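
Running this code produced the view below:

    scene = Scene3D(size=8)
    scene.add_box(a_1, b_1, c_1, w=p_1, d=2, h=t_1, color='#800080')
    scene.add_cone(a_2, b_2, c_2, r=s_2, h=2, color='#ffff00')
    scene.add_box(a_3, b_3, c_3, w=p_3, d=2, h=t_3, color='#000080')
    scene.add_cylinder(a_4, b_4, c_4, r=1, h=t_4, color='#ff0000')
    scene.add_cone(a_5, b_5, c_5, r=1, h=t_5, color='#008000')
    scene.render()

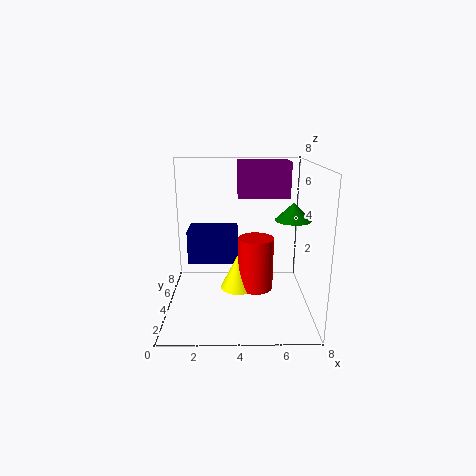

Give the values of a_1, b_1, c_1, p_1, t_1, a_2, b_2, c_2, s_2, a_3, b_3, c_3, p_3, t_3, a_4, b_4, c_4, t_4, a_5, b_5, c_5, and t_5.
a_1 = 4, b_1 = 5, c_1 = 6, p_1 = 3, t_1 = 2, a_2 = 4, b_2 = 4, c_2 = 1, s_2 = 1, a_3 = 1, b_3 = 5, c_3 = 2, p_3 = 3, t_3 = 2, a_4 = 5, b_4 = 4, c_4 = 1, t_4 = 3, a_5 = 7, b_5 = 4, c_5 = 5, t_5 = 1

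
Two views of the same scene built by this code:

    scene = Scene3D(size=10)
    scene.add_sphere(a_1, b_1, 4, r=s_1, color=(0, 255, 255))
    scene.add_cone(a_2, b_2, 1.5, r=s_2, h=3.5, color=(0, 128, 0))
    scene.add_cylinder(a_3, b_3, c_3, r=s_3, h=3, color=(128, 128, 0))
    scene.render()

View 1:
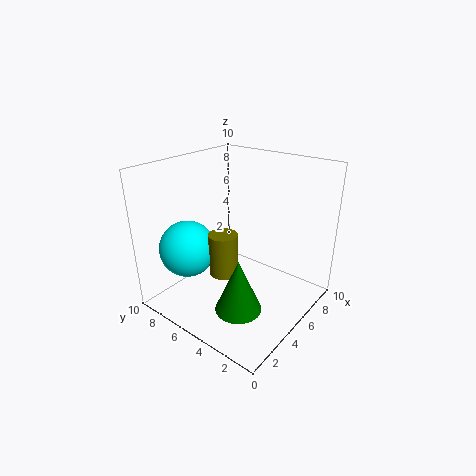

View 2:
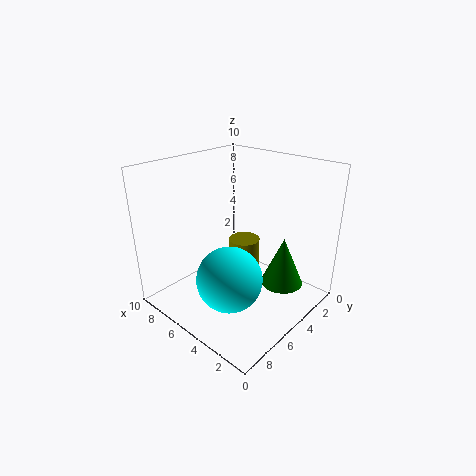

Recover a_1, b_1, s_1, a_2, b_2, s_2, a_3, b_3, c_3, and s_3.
a_1 = 3, b_1 = 8, s_1 = 2, a_2 = 2.5, b_2 = 3, s_2 = 1.5, a_3 = 4, b_3 = 5.5, c_3 = 2.5, s_3 = 1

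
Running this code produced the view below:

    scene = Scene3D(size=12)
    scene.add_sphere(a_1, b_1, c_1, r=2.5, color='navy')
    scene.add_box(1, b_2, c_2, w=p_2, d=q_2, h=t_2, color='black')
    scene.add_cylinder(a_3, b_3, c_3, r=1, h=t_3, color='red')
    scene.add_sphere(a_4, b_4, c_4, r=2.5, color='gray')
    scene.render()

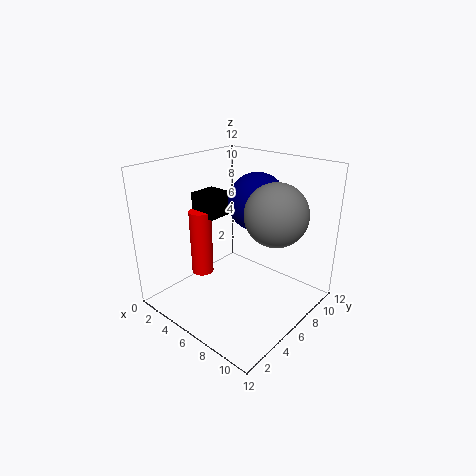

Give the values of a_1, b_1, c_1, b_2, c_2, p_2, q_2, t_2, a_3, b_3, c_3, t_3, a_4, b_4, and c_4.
a_1 = 6
b_1 = 8.5
c_1 = 8.5
b_2 = 5.5
c_2 = 7
p_2 = 2.5
q_2 = 2.5
t_2 = 2
a_3 = 2
b_3 = 5.5
c_3 = 1.5
t_3 = 6
a_4 = 9
b_4 = 7
c_4 = 8.5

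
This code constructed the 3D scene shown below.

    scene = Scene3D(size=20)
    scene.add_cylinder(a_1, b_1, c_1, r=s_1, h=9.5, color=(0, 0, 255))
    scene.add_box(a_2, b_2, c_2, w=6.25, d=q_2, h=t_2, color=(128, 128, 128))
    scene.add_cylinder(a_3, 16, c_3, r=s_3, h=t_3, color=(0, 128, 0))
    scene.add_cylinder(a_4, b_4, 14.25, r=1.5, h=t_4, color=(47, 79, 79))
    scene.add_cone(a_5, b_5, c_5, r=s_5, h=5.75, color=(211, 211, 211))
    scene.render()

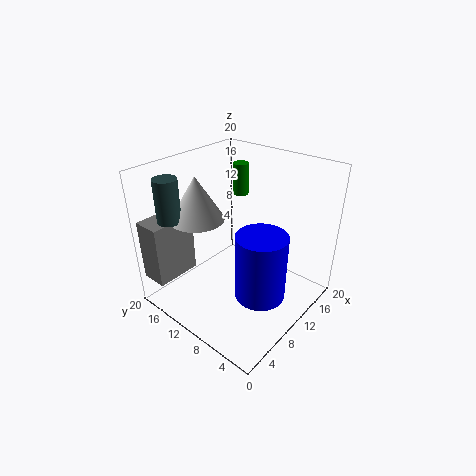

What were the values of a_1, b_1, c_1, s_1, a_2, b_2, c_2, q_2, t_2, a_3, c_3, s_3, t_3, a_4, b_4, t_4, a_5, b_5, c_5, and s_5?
a_1 = 9.75
b_1 = 5.75
c_1 = 2.5
s_1 = 3.5
a_2 = 0.25
b_2 = 15.25
c_2 = 4.75
q_2 = 3.75
t_2 = 8.5
a_3 = 17.75
c_3 = 12.5
s_3 = 1.25
t_3 = 5
a_4 = 2.25
b_4 = 14.5
t_4 = 5.5
a_5 = 5.5
b_5 = 13
c_5 = 13.75
s_5 = 3.5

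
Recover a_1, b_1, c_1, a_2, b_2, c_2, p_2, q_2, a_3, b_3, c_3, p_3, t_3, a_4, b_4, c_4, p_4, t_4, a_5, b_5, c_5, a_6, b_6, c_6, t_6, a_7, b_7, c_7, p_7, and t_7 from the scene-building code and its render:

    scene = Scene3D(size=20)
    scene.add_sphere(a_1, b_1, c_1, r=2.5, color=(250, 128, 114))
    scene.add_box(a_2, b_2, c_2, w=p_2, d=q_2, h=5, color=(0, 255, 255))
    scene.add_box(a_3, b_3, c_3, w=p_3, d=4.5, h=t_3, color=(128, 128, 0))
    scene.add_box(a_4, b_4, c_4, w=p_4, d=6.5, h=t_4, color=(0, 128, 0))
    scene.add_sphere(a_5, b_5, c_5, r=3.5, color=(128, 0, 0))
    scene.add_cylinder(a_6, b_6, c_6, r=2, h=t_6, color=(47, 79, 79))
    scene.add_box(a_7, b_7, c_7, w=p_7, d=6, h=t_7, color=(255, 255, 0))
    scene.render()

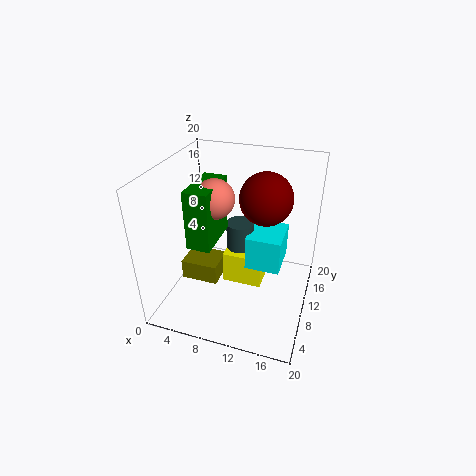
a_1 = 8; b_1 = 7; c_1 = 17; a_2 = 11; b_2 = 10; c_2 = 5; p_2 = 5; q_2 = 6; a_3 = 1.5; b_3 = 8.5; c_3 = 2; p_3 = 5.5; t_3 = 3; a_4 = 5.5; b_4 = 3.5; c_4 = 11.5; p_4 = 3; t_4 = 7.5; a_5 = 13.5; b_5 = 11; c_5 = 16; a_6 = 9.5; b_6 = 12.5; c_6 = 7; t_6 = 4; a_7 = 7; b_7 = 11.5; c_7 = 0.5; p_7 = 6; t_7 = 5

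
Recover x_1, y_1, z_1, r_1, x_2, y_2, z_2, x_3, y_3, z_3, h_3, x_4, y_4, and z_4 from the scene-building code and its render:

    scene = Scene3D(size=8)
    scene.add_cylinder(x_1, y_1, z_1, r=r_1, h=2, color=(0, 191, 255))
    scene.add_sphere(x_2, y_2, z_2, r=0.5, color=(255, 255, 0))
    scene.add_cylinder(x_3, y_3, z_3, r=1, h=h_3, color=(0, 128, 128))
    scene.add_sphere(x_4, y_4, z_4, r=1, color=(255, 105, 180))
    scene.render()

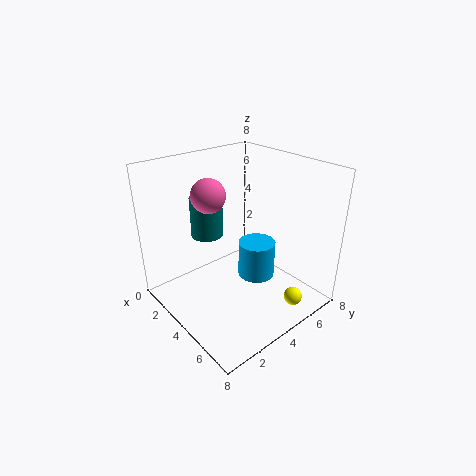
x_1 = 5
y_1 = 4.5
z_1 = 2
r_1 = 1
x_2 = 7
y_2 = 5.5
z_2 = 1
x_3 = 1
y_3 = 4
z_3 = 3
h_3 = 2.5
x_4 = 2
y_4 = 3.5
z_4 = 6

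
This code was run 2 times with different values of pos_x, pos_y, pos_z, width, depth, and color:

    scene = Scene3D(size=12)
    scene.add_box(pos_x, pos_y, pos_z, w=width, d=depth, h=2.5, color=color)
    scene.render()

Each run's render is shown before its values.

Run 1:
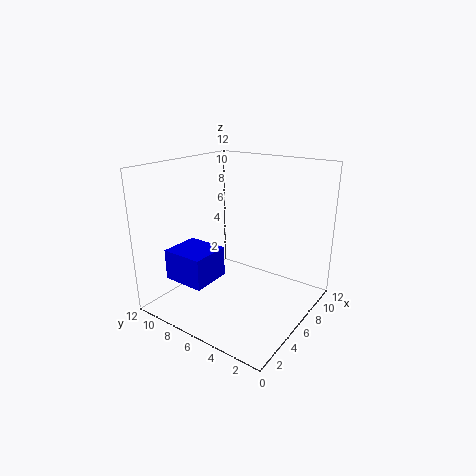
pos_x = 1.5
pos_y = 6.5
pos_z = 3
width = 3.25
depth = 3.5
color = 'blue'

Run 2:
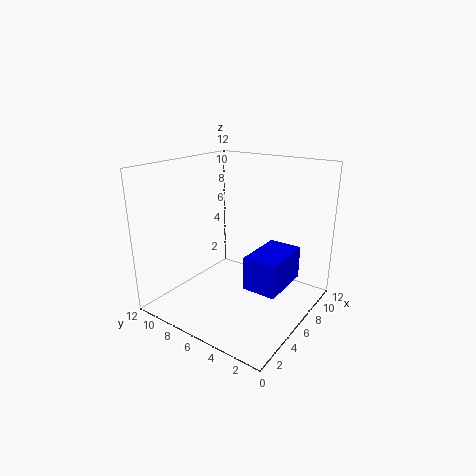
pos_x = 2.75
pos_y = 0.75
pos_z = 3.75
width = 4
depth = 2.5
color = 'blue'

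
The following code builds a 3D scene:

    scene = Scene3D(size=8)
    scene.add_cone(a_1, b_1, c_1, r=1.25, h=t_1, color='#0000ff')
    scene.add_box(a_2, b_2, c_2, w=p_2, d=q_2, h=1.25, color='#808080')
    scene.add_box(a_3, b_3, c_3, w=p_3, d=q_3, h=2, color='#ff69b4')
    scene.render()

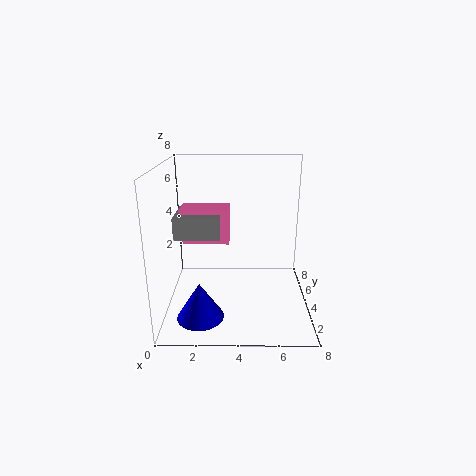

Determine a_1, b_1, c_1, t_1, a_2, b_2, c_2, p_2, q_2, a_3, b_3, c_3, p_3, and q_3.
a_1 = 2, b_1 = 2, c_1 = 0.25, t_1 = 2, a_2 = 0.5, b_2 = 3.5, c_2 = 4, p_2 = 2.5, q_2 = 2.5, a_3 = 0.75, b_3 = 4.25, c_3 = 3.5, p_3 = 2.75, q_3 = 1.5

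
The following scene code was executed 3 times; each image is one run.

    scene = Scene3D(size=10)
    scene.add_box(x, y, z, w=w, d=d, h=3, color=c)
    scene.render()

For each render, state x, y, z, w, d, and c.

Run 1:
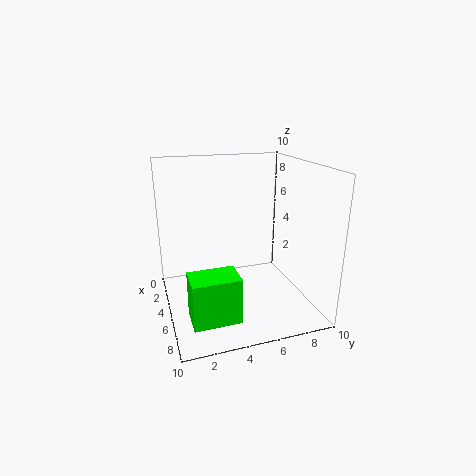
x = 7, y = 1, z = 1, w = 2, d = 3, c = 'lime'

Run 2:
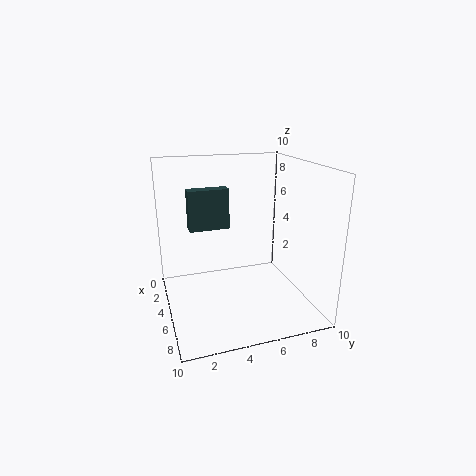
x = 2, y = 2, z = 5, w = 1, d = 3, c = 'darkslategray'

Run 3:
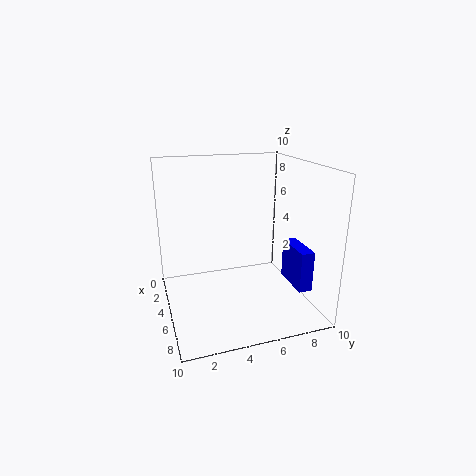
x = 4, y = 9, z = 1, w = 3, d = 1, c = 'blue'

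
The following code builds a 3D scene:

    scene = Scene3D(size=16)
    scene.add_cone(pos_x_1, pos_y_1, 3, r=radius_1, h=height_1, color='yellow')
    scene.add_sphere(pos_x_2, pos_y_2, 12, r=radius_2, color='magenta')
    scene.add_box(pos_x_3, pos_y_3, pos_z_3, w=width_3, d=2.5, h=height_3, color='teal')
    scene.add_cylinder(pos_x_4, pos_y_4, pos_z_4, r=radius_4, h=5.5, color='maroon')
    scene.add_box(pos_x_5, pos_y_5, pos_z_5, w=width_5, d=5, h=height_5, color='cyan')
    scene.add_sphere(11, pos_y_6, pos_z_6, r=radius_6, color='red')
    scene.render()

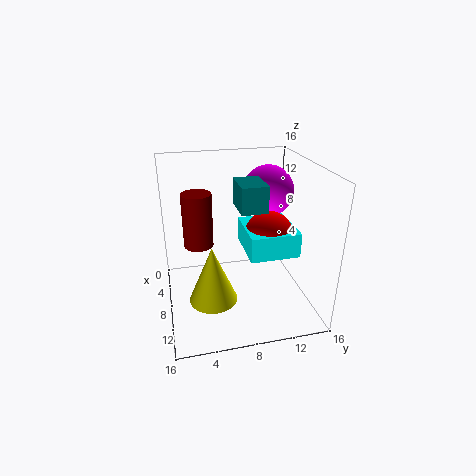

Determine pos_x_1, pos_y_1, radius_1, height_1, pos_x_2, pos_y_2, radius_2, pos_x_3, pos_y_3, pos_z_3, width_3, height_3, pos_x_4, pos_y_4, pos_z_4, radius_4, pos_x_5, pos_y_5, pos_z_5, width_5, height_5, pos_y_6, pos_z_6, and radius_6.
pos_x_1 = 11.5, pos_y_1 = 4.5, radius_1 = 2.5, height_1 = 6, pos_x_2 = 4.5, pos_y_2 = 12.5, radius_2 = 3, pos_x_3 = 10, pos_y_3 = 7, pos_z_3 = 13, width_3 = 3.5, height_3 = 2.5, pos_x_4 = 9.5, pos_y_4 = 3.5, pos_z_4 = 8.5, radius_4 = 1.5, pos_x_5 = 8, pos_y_5 = 8, pos_z_5 = 8, width_5 = 5.5, height_5 = 2.5, pos_y_6 = 10.5, pos_z_6 = 9.5, radius_6 = 2.5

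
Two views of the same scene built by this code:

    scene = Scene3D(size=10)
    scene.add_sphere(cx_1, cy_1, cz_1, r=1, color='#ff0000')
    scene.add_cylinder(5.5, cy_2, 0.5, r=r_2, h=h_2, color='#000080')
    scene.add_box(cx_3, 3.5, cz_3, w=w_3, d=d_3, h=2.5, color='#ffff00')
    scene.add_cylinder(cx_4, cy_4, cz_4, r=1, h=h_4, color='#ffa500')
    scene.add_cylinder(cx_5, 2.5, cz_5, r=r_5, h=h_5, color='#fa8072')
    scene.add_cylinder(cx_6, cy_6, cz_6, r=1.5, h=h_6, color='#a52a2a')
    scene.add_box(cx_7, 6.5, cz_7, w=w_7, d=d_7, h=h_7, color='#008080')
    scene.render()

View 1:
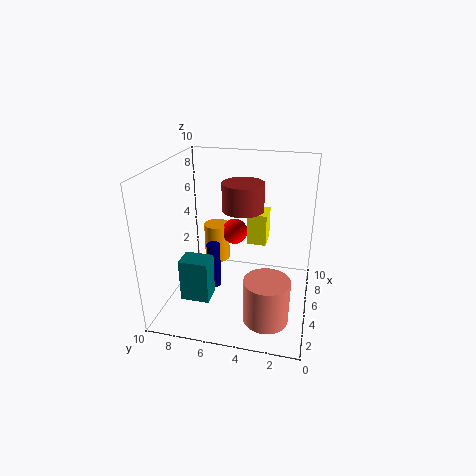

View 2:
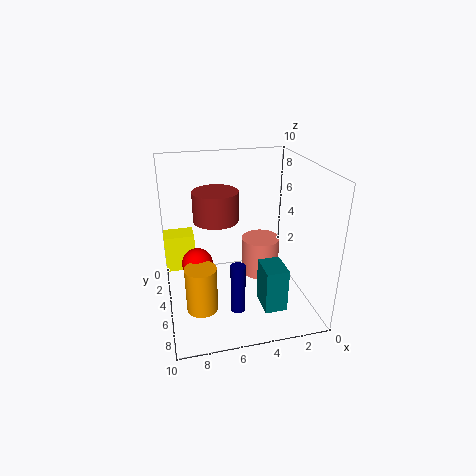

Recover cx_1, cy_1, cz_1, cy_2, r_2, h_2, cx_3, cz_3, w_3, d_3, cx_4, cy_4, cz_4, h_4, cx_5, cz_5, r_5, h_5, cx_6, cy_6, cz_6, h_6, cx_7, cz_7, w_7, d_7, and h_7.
cx_1 = 8, cy_1 = 6, cz_1 = 4, cy_2 = 7, r_2 = 0.5, h_2 = 3.5, cx_3 = 8, cz_3 = 3, w_3 = 2, d_3 = 1.5, cx_4 = 8, cy_4 = 7.5, cz_4 = 1.5, h_4 = 3, cx_5 = 2.5, cz_5 = 0.5, r_5 = 1.5, h_5 = 3, cx_6 = 6.5, cy_6 = 5, cz_6 = 6.5, h_6 = 2, cx_7 = 2.5, cz_7 = 1, w_7 = 1.5, d_7 = 2, h_7 = 3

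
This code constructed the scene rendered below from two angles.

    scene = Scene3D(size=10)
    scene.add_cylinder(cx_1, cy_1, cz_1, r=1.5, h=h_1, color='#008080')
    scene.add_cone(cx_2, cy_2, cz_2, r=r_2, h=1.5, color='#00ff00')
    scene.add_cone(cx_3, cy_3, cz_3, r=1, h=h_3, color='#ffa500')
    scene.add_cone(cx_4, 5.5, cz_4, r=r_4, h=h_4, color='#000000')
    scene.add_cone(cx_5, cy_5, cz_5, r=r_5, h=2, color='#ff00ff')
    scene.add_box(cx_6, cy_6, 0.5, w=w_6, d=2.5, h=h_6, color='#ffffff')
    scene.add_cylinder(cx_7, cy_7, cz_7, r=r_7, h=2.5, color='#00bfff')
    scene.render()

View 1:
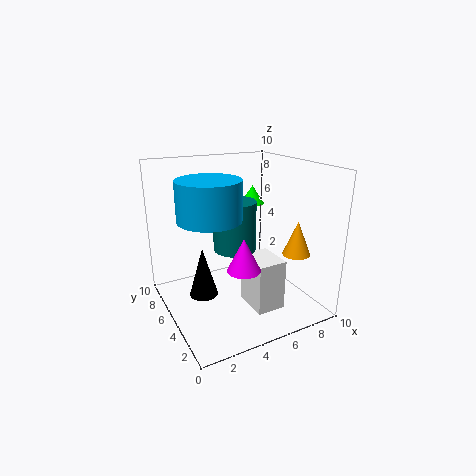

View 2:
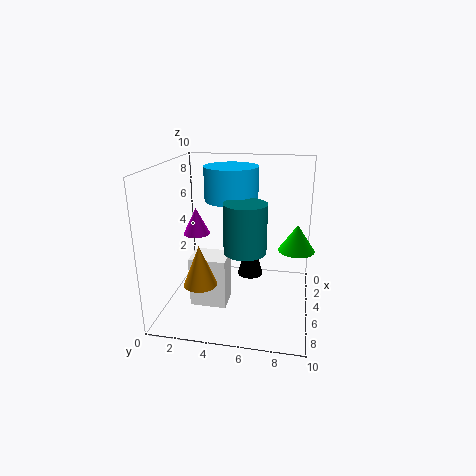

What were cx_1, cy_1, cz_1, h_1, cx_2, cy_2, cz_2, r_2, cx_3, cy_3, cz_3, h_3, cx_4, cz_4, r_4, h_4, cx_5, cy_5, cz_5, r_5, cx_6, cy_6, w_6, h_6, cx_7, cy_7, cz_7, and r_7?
cx_1 = 5, cy_1 = 5.5, cz_1 = 4, h_1 = 3.5, cx_2 = 8.5, cy_2 = 9, cz_2 = 6, r_2 = 1, cx_3 = 9, cy_3 = 3.5, cz_3 = 3.5, h_3 = 2.5, cx_4 = 2.5, cz_4 = 1, r_4 = 1, h_4 = 3.5, cx_5 = 3.5, cy_5 = 1.5, cz_5 = 4.5, r_5 = 1, cx_6 = 5, cy_6 = 2, w_6 = 2, h_6 = 3.5, cx_7 = 2.5, cy_7 = 4, cz_7 = 7, r_7 = 2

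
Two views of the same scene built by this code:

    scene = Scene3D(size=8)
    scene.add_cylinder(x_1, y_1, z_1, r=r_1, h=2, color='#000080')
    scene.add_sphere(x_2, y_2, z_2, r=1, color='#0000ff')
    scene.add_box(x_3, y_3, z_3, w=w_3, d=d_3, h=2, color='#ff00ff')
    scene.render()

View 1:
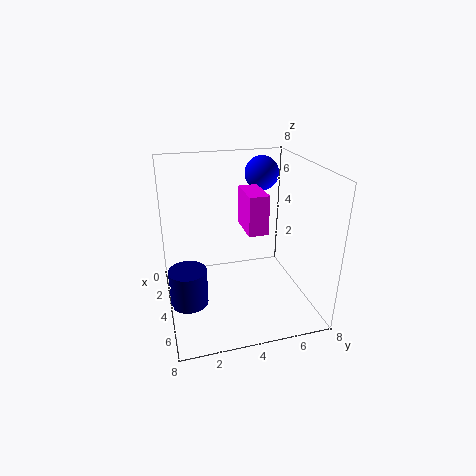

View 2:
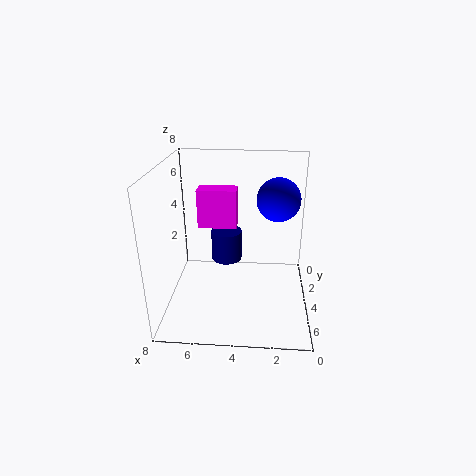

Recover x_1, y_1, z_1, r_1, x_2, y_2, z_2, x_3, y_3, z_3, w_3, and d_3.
x_1 = 5; y_1 = 1; z_1 = 1; r_1 = 1; x_2 = 2; y_2 = 6; z_2 = 7; x_3 = 4; y_3 = 4; z_3 = 5; w_3 = 2; d_3 = 1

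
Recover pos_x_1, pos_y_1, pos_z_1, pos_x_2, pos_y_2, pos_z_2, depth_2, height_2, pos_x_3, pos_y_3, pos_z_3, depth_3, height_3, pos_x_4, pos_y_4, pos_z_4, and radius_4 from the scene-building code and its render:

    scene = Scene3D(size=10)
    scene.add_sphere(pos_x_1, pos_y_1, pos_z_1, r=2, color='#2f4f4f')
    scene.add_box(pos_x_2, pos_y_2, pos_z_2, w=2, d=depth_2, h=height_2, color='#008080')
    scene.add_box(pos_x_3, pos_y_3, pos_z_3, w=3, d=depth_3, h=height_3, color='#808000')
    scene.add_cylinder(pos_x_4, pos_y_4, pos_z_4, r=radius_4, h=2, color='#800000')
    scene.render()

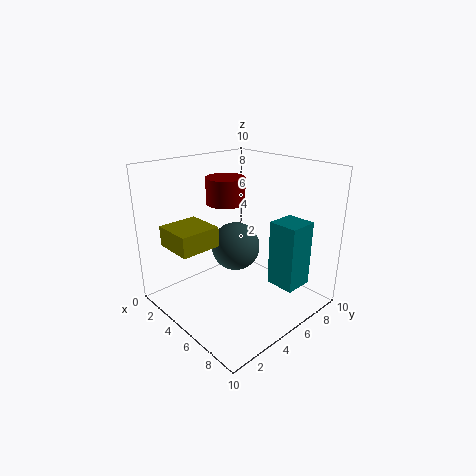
pos_x_1 = 2, pos_y_1 = 7.5, pos_z_1 = 2.5, pos_x_2 = 7, pos_y_2 = 6, pos_z_2 = 2, depth_2 = 2, height_2 = 4.5, pos_x_3 = 0.5, pos_y_3 = 1.5, pos_z_3 = 4, depth_3 = 3, height_3 = 1.5, pos_x_4 = 2, pos_y_4 = 6.5, pos_z_4 = 6.5, radius_4 = 1.5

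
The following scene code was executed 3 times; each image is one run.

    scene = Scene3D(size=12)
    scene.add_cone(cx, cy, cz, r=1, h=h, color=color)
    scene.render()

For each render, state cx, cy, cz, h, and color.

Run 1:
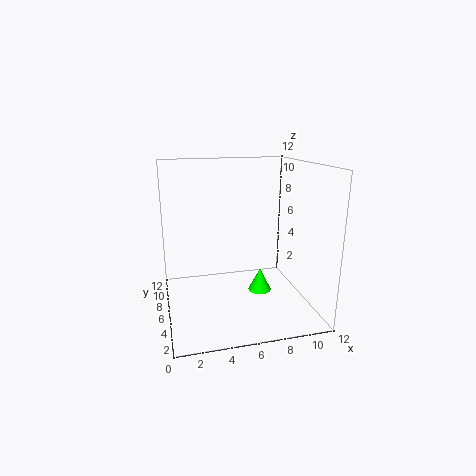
cx = 8; cy = 6; cz = 1; h = 2; color = 'lime'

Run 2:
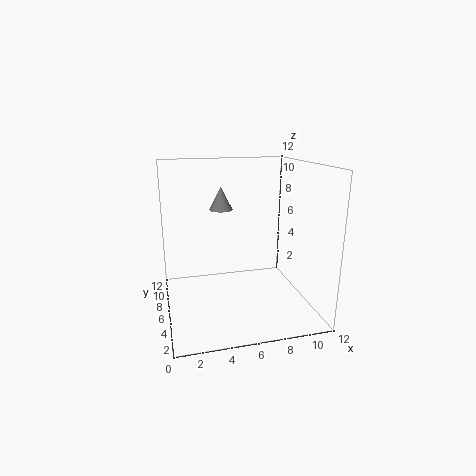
cx = 5; cy = 8; cz = 8; h = 2; color = 'gray'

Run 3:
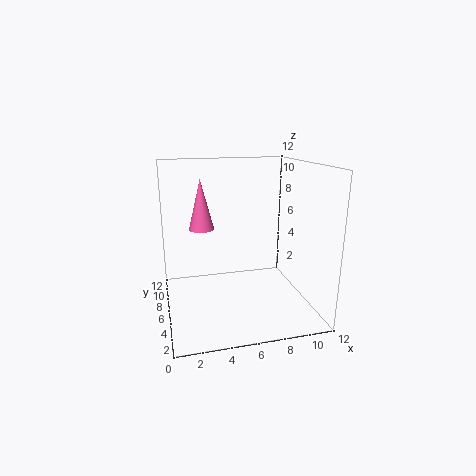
cx = 3; cy = 6; cz = 7; h = 4; color = 'hotpink'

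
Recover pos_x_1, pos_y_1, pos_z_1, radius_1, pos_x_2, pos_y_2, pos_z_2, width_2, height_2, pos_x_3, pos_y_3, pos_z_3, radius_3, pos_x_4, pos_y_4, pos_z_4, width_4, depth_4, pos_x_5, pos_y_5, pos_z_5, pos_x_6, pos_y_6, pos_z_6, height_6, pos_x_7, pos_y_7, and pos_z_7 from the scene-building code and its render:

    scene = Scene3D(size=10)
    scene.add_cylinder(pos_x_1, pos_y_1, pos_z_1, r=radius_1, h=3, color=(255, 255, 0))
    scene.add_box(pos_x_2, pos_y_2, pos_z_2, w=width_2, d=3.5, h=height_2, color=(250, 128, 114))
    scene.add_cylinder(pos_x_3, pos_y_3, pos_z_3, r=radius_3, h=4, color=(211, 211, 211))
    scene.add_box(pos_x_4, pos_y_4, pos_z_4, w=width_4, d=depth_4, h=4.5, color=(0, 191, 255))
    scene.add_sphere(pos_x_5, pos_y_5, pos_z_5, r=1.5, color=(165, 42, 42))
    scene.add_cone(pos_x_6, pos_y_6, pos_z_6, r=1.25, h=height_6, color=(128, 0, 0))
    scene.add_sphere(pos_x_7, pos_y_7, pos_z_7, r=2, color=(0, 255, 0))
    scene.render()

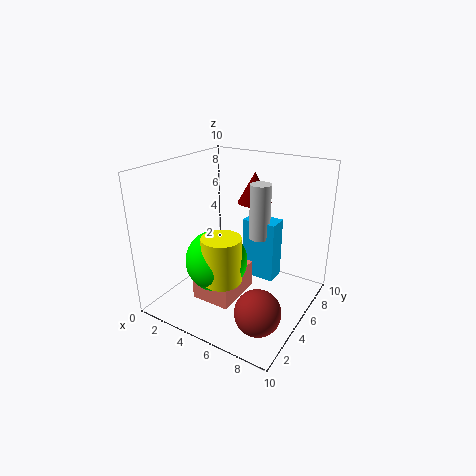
pos_x_1 = 5.5; pos_y_1 = 2.25; pos_z_1 = 3.25; radius_1 = 1.25; pos_x_2 = 3; pos_y_2 = 2.25; pos_z_2 = 1; width_2 = 2.75; height_2 = 2; pos_x_3 = 5.75; pos_y_3 = 6.75; pos_z_3 = 4.5; radius_3 = 0.75; pos_x_4 = 4.5; pos_y_4 = 6.5; pos_z_4 = 1.25; width_4 = 2.5; depth_4 = 1.5; pos_x_5 = 8; pos_y_5 = 2.5; pos_z_5 = 1.5; pos_x_6 = 4.75; pos_y_6 = 7.75; pos_z_6 = 6.75; height_6 = 2.25; pos_x_7 = 4.75; pos_y_7 = 2.75; pos_z_7 = 4.25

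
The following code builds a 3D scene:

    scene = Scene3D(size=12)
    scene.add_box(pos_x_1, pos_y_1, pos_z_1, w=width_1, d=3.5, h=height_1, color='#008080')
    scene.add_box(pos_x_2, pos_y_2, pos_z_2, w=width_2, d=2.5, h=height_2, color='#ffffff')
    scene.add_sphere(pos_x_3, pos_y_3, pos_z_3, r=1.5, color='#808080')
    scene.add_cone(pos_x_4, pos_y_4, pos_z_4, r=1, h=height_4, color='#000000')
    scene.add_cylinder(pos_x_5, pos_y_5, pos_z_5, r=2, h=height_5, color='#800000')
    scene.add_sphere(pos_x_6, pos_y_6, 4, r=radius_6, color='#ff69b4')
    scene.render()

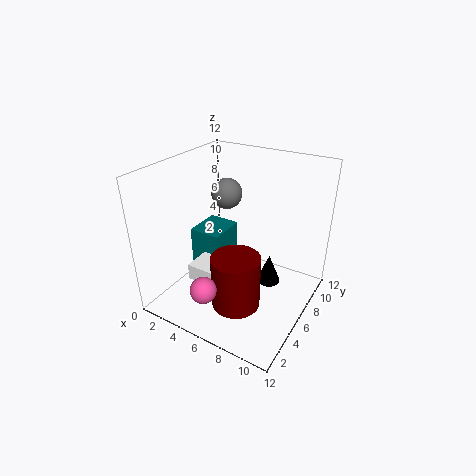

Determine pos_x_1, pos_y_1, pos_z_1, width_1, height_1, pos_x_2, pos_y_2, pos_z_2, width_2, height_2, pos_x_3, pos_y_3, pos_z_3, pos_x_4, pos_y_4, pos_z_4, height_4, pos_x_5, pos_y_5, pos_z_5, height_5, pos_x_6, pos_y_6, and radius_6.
pos_x_1 = 0.5, pos_y_1 = 6.5, pos_z_1 = 0.5, width_1 = 3, height_1 = 4.5, pos_x_2 = 2, pos_y_2 = 4, pos_z_2 = 1.5, width_2 = 3.5, height_2 = 1.5, pos_x_3 = 2, pos_y_3 = 10.5, pos_z_3 = 7.5, pos_x_4 = 8.5, pos_y_4 = 7, pos_z_4 = 2, height_4 = 2.5, pos_x_5 = 7, pos_y_5 = 4, pos_z_5 = 1, height_5 = 4.5, pos_x_6 = 6, pos_y_6 = 1, radius_6 = 1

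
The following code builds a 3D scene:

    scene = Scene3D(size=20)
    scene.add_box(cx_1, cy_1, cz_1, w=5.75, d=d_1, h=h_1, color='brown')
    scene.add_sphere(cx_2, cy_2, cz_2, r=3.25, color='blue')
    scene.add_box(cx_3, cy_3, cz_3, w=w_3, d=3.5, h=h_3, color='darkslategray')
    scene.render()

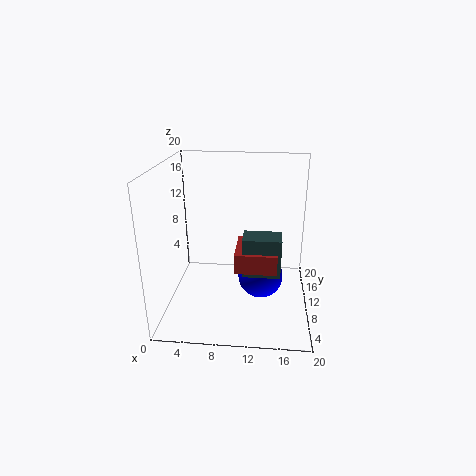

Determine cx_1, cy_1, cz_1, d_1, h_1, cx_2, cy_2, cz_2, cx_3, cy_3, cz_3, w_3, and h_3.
cx_1 = 9.75; cy_1 = 7; cz_1 = 6; d_1 = 6.5; h_1 = 2.75; cx_2 = 13.25; cy_2 = 10.75; cz_2 = 3.75; cx_3 = 10.75; cy_3 = 7.5; cz_3 = 5.25; w_3 = 5.25; h_3 = 5.5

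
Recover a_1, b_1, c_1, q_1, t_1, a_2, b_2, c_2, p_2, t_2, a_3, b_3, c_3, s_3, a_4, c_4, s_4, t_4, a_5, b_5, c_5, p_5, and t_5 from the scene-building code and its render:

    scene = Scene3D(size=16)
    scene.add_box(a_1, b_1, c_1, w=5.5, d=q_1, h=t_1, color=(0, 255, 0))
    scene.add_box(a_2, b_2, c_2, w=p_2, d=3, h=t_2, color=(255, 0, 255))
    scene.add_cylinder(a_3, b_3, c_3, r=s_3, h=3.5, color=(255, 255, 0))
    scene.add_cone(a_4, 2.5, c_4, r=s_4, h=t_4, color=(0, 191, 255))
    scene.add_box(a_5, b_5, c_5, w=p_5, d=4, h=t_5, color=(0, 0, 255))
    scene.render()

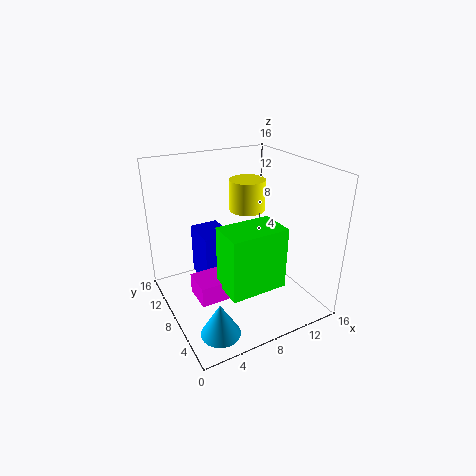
a_1 = 3.5; b_1 = 0.5; c_1 = 6; q_1 = 3.5; t_1 = 6; a_2 = 1.5; b_2 = 3; c_2 = 4.5; p_2 = 5; t_2 = 2; a_3 = 10; b_3 = 9.5; c_3 = 10.5; s_3 = 2; a_4 = 3; c_4 = 1; s_4 = 2; t_4 = 3.5; a_5 = 3.5; b_5 = 6.5; c_5 = 4; p_5 = 3; t_5 = 5.5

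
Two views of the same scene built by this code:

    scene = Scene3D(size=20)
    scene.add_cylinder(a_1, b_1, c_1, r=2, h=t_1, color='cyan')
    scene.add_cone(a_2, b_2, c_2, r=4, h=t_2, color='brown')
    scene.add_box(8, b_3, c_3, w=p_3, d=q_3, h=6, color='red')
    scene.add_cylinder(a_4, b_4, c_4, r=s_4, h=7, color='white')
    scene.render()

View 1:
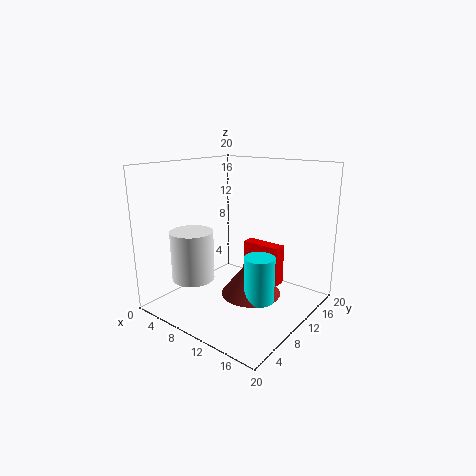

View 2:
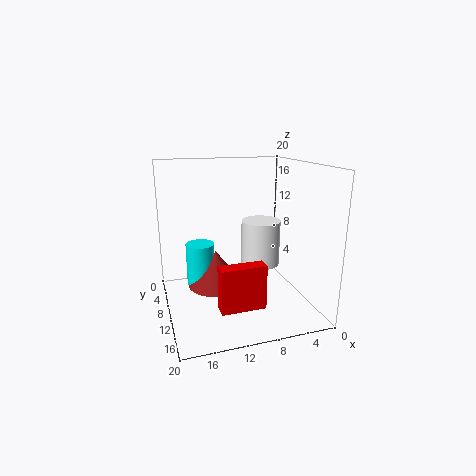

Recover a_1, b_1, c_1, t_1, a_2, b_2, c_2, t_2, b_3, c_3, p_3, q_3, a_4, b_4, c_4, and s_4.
a_1 = 15, b_1 = 8, c_1 = 3, t_1 = 6, a_2 = 13, b_2 = 9, c_2 = 3, t_2 = 5, b_3 = 14, c_3 = 2, p_3 = 6, q_3 = 2, a_4 = 5, b_4 = 6, c_4 = 4, s_4 = 3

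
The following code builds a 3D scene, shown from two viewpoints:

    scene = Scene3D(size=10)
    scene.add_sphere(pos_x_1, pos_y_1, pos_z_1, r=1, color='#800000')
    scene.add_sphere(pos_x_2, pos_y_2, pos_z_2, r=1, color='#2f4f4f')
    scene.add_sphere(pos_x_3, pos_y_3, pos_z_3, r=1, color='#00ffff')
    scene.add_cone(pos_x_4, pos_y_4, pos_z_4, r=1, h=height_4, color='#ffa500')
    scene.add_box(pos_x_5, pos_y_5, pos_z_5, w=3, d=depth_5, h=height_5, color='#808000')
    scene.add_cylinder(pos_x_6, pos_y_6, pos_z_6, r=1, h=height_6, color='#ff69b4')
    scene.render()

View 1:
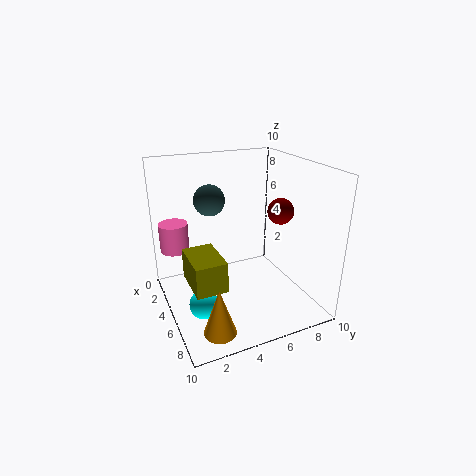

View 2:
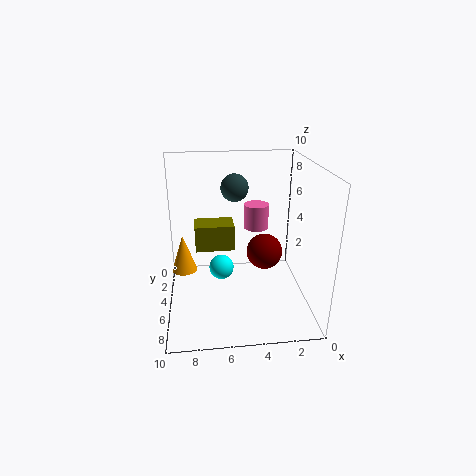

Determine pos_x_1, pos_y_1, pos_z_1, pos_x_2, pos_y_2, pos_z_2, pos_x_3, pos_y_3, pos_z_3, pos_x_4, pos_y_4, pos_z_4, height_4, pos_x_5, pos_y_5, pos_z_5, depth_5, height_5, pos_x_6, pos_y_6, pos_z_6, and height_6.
pos_x_1 = 4; pos_y_1 = 9; pos_z_1 = 6; pos_x_2 = 5; pos_y_2 = 3; pos_z_2 = 8; pos_x_3 = 6; pos_y_3 = 2; pos_z_3 = 1; pos_x_4 = 9; pos_y_4 = 2; pos_z_4 = 1; height_4 = 3; pos_x_5 = 5; pos_y_5 = 1; pos_z_5 = 3; depth_5 = 2; height_5 = 2; pos_x_6 = 3; pos_y_6 = 1; pos_z_6 = 4; height_6 = 2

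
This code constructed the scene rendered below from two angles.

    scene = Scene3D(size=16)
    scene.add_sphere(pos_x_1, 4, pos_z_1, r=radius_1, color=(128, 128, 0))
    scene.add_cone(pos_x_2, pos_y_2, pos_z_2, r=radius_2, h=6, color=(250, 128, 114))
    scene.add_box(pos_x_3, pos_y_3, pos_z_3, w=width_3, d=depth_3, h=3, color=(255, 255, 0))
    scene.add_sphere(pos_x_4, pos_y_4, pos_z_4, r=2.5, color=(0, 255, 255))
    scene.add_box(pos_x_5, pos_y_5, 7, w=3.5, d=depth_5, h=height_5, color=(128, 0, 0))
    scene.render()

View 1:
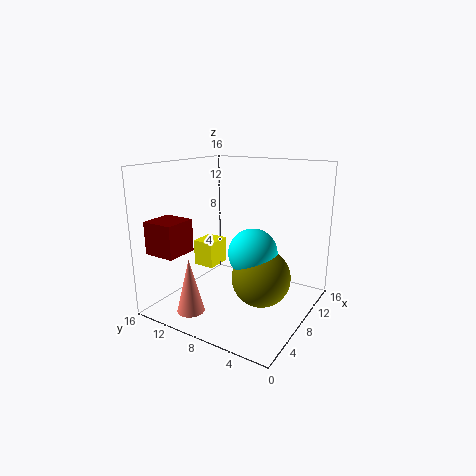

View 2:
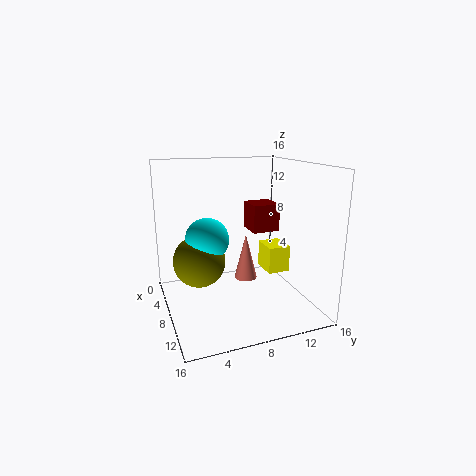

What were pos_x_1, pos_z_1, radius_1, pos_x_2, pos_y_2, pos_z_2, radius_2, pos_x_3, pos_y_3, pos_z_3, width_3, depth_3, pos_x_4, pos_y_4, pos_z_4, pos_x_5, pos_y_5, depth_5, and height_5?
pos_x_1 = 6, pos_z_1 = 5, radius_1 = 3, pos_x_2 = 3, pos_y_2 = 11, pos_z_2 = 0.5, radius_2 = 1.5, pos_x_3 = 7, pos_y_3 = 11, pos_z_3 = 4, width_3 = 3, depth_3 = 2.5, pos_x_4 = 6, pos_y_4 = 5, pos_z_4 = 7.5, pos_x_5 = 1, pos_y_5 = 11.5, depth_5 = 3.5, height_5 = 3.5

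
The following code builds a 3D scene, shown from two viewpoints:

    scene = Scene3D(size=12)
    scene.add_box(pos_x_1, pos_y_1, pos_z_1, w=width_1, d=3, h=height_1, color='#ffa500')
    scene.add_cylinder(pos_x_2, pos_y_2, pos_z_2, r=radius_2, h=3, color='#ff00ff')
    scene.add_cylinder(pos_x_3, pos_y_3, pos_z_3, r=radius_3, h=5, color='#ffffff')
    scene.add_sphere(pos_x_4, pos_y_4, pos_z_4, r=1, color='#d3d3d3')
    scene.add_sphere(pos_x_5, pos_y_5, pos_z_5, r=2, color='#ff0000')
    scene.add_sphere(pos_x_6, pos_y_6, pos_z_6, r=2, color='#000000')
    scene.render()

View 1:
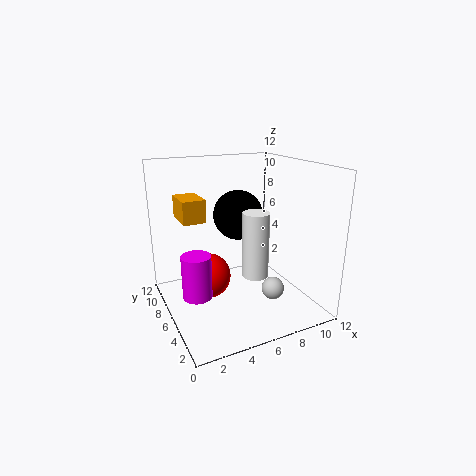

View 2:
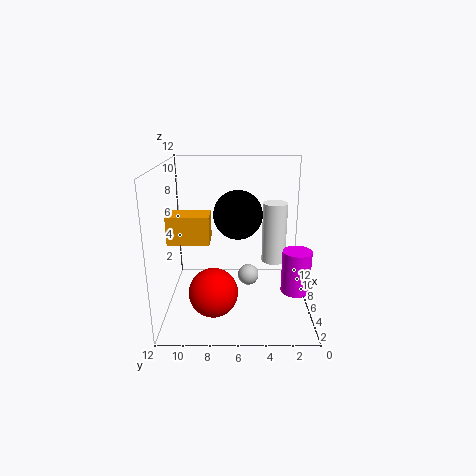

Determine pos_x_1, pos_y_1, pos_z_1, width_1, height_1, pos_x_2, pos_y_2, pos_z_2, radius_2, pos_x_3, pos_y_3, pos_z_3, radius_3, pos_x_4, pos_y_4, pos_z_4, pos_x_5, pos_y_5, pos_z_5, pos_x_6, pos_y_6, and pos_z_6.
pos_x_1 = 2, pos_y_1 = 8, pos_z_1 = 7, width_1 = 2, height_1 = 2, pos_x_2 = 1, pos_y_2 = 2, pos_z_2 = 4, radius_2 = 1, pos_x_3 = 6, pos_y_3 = 3, pos_z_3 = 4, radius_3 = 1, pos_x_4 = 9, pos_y_4 = 5, pos_z_4 = 1, pos_x_5 = 4, pos_y_5 = 8, pos_z_5 = 2, pos_x_6 = 6, pos_y_6 = 6, pos_z_6 = 8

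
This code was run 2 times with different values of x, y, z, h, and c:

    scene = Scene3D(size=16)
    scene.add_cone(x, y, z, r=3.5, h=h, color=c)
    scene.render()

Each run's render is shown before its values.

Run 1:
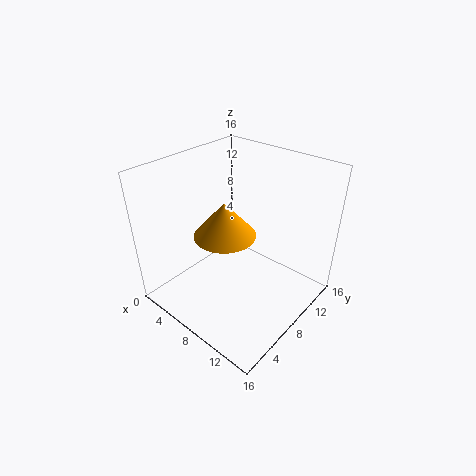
x = 6.5
y = 7.5
z = 8
h = 4
c = 'orange'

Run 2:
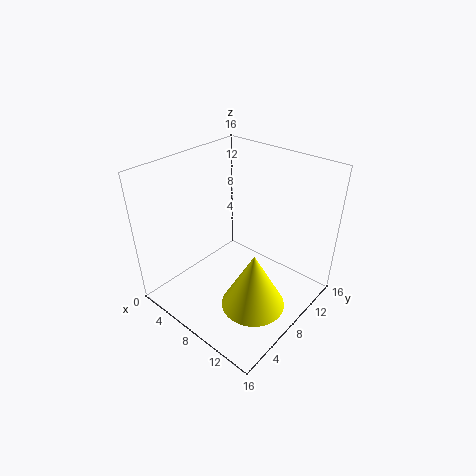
x = 11.5
y = 6.5
z = 1.5
h = 6.5
c = 'yellow'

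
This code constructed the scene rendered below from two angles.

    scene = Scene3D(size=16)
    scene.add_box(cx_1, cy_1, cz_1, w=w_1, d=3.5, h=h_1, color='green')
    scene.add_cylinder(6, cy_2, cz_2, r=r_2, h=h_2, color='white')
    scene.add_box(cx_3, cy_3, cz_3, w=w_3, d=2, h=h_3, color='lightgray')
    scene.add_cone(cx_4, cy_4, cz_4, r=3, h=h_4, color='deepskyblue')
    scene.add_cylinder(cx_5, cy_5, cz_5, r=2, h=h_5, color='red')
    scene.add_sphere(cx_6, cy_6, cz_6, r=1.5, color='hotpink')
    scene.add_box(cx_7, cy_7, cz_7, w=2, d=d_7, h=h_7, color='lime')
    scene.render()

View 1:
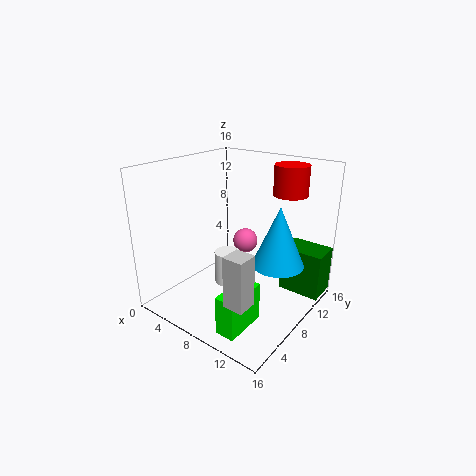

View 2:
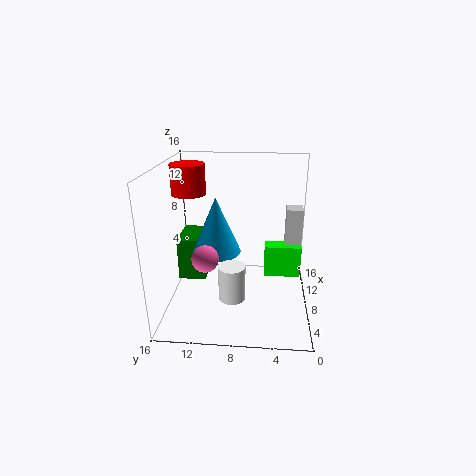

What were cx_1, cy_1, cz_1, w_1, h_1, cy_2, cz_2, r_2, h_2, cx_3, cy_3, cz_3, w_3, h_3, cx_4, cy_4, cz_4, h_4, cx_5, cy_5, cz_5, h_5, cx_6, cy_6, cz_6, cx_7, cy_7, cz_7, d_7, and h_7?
cx_1 = 11; cy_1 = 12.5; cz_1 = 0.5; w_1 = 5; h_1 = 5.5; cy_2 = 8.5; cz_2 = 1.5; r_2 = 1.5; h_2 = 4; cx_3 = 12; cy_3 = 0.5; cz_3 = 5; w_3 = 2; h_3 = 5; cx_4 = 11.5; cy_4 = 11; cz_4 = 4.5; h_4 = 7; cx_5 = 11; cy_5 = 14; cz_5 = 12; h_5 = 3.5; cx_6 = 6.5; cy_6 = 11.5; cz_6 = 6; cx_7 = 11; cy_7 = 0.5; cz_7 = 1.5; d_7 = 4.5; h_7 = 4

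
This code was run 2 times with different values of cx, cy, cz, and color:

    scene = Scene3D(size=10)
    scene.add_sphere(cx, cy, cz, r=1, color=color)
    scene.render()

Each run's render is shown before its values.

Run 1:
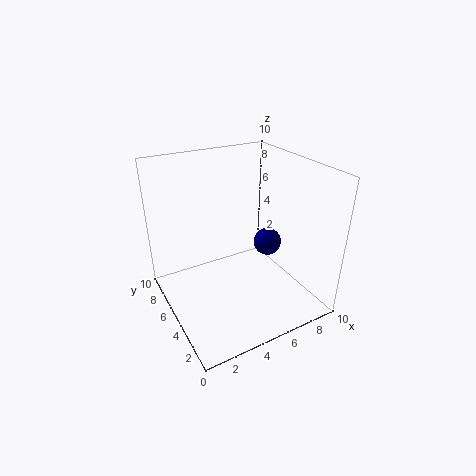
cx = 7.5
cy = 5
cz = 4
color = 'navy'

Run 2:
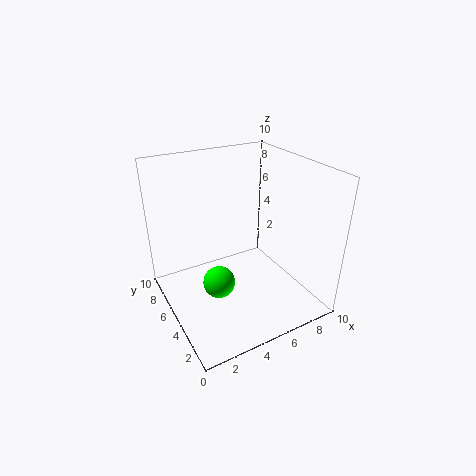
cx = 2.5
cy = 3
cz = 3.5
color = 'lime'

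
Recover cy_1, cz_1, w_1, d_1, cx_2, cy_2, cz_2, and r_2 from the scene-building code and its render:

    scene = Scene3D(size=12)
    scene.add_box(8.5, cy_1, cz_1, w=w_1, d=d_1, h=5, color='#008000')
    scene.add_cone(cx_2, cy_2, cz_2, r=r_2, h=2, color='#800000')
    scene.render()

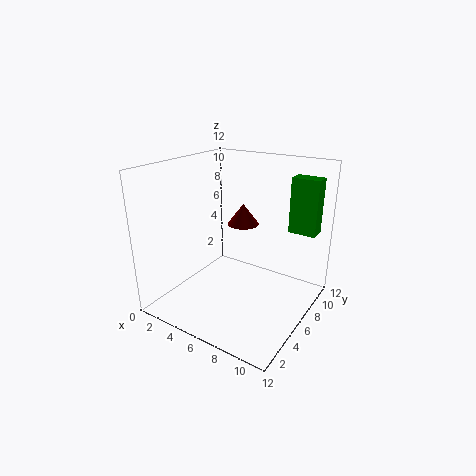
cy_1 = 10.5
cz_1 = 5.5
w_1 = 2.5
d_1 = 1.5
cx_2 = 4
cy_2 = 10
cz_2 = 5.5
r_2 = 1.5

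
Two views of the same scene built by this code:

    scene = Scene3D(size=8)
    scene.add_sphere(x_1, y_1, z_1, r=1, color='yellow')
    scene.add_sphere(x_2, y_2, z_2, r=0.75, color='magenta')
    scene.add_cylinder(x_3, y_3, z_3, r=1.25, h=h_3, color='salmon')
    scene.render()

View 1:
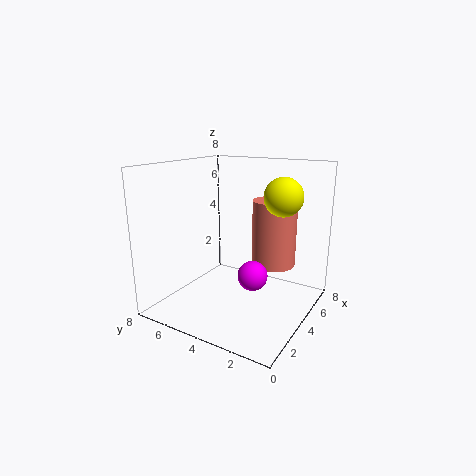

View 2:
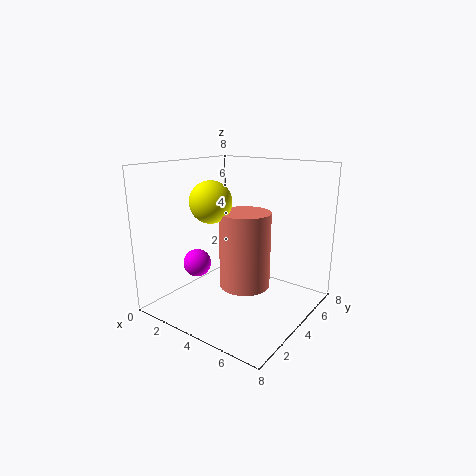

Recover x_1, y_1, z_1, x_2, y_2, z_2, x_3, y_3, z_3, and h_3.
x_1 = 4.25
y_1 = 1.5
z_1 = 6.5
x_2 = 2.5
y_2 = 2.25
z_2 = 2.75
x_3 = 5.5
y_3 = 2.5
z_3 = 2.25
h_3 = 3.75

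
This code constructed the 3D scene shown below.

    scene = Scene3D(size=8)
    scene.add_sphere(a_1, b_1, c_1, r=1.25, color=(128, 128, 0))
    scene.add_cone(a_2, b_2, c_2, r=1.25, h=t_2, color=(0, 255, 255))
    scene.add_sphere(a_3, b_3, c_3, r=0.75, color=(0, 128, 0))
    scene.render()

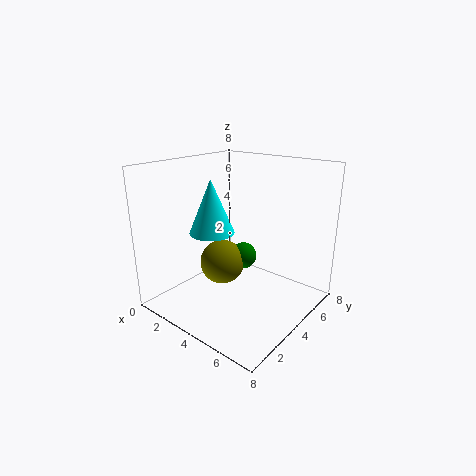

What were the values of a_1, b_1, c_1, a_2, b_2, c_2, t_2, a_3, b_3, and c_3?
a_1 = 3.25
b_1 = 3.5
c_1 = 2.5
a_2 = 2.75
b_2 = 3.25
c_2 = 4.25
t_2 = 3
a_3 = 4
b_3 = 4.5
c_3 = 2.75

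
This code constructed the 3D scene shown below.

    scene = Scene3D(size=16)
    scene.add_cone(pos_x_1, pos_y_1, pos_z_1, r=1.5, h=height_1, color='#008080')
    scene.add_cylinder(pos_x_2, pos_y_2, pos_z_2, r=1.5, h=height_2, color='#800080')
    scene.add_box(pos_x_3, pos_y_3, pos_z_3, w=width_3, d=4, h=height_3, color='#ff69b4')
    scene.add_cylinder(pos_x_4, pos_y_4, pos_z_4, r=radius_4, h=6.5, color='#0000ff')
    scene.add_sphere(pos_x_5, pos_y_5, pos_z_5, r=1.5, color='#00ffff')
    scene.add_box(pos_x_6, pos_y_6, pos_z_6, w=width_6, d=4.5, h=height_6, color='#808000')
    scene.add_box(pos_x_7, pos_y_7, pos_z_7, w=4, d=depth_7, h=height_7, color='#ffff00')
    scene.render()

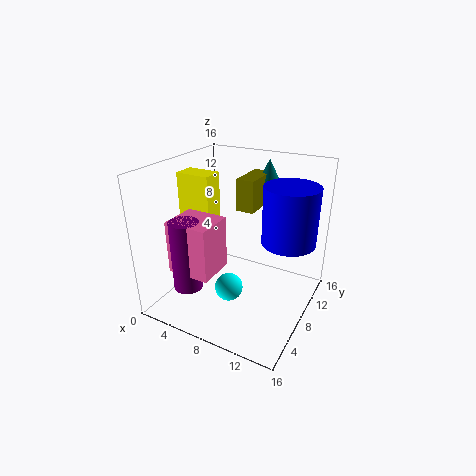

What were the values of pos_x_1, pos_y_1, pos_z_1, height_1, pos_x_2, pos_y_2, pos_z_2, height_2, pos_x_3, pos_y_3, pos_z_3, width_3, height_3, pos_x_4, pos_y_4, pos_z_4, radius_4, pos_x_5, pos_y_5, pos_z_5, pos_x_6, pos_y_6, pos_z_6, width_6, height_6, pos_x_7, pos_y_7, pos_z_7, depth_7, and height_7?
pos_x_1 = 9.5, pos_y_1 = 12.5, pos_z_1 = 13, height_1 = 3, pos_x_2 = 5, pos_y_2 = 2.5, pos_z_2 = 4, height_2 = 7.5, pos_x_3 = 3.5, pos_y_3 = 1.5, pos_z_3 = 6, width_3 = 4.5, height_3 = 5.5, pos_x_4 = 13, pos_y_4 = 10.5, pos_z_4 = 7.5, radius_4 = 3, pos_x_5 = 8.5, pos_y_5 = 5, pos_z_5 = 3.5, pos_x_6 = 7.5, pos_y_6 = 8.5, pos_z_6 = 11, width_6 = 2, height_6 = 3.5, pos_x_7 = 0.5, pos_y_7 = 7.5, pos_z_7 = 9, depth_7 = 2.5, height_7 = 5.5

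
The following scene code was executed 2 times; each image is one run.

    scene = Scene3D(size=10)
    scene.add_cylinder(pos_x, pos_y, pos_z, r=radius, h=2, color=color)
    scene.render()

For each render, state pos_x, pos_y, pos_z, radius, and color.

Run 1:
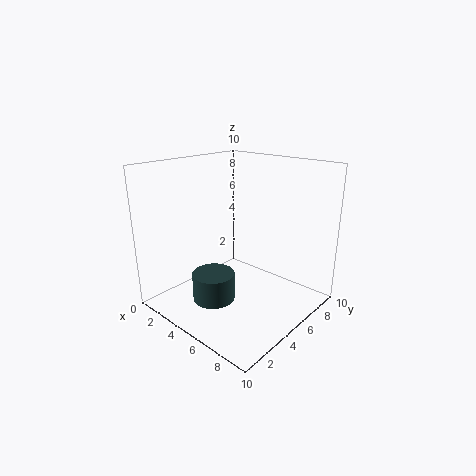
pos_x = 4, pos_y = 3.5, pos_z = 0.5, radius = 1.5, color = 'darkslategray'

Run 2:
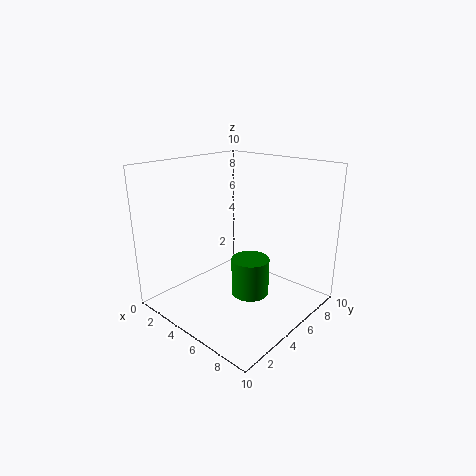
pos_x = 9, pos_y = 1.5, pos_z = 4, radius = 1, color = 'green'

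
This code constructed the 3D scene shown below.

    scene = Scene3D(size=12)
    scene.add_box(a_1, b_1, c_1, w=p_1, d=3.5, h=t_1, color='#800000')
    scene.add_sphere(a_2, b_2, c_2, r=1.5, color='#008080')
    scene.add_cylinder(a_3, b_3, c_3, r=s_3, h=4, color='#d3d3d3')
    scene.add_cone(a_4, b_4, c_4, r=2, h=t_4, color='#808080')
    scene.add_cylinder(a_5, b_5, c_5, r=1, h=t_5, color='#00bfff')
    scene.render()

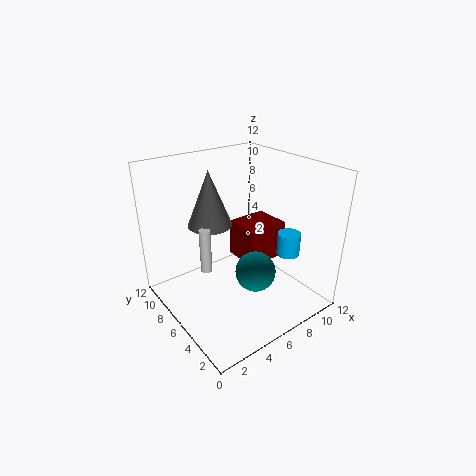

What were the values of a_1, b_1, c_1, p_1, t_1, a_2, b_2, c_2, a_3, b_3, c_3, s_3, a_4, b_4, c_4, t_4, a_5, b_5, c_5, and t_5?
a_1 = 8; b_1 = 6.5; c_1 = 2; p_1 = 4; t_1 = 3.5; a_2 = 5; b_2 = 2.5; c_2 = 5; a_3 = 4; b_3 = 8; c_3 = 2.5; s_3 = 0.5; a_4 = 5.5; b_4 = 9.5; c_4 = 6; t_4 = 5; a_5 = 10; b_5 = 4; c_5 = 4; t_5 = 2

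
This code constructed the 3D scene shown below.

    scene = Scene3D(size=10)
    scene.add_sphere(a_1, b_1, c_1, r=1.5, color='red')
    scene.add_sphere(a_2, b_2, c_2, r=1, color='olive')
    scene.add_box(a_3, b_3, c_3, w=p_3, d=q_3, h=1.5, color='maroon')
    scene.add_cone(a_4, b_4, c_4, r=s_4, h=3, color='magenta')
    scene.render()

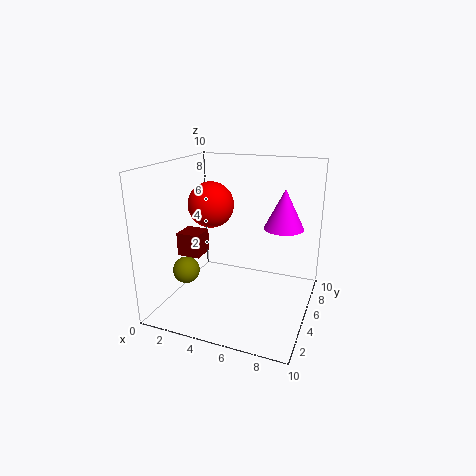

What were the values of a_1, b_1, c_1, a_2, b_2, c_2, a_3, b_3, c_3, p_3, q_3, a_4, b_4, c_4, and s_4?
a_1 = 3.5; b_1 = 4; c_1 = 7.5; a_2 = 1; b_2 = 4.5; c_2 = 2; a_3 = 2; b_3 = 2; c_3 = 4.5; p_3 = 1.5; q_3 = 1.5; a_4 = 7.5; b_4 = 8; c_4 = 5; s_4 = 1.5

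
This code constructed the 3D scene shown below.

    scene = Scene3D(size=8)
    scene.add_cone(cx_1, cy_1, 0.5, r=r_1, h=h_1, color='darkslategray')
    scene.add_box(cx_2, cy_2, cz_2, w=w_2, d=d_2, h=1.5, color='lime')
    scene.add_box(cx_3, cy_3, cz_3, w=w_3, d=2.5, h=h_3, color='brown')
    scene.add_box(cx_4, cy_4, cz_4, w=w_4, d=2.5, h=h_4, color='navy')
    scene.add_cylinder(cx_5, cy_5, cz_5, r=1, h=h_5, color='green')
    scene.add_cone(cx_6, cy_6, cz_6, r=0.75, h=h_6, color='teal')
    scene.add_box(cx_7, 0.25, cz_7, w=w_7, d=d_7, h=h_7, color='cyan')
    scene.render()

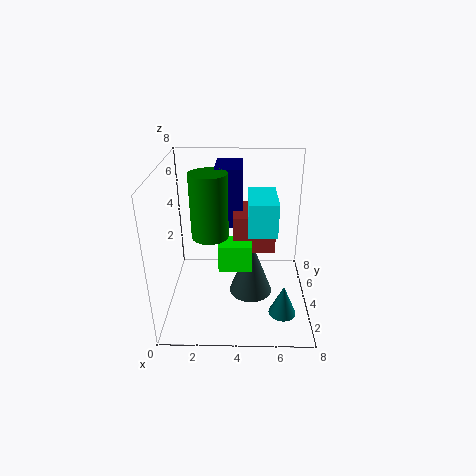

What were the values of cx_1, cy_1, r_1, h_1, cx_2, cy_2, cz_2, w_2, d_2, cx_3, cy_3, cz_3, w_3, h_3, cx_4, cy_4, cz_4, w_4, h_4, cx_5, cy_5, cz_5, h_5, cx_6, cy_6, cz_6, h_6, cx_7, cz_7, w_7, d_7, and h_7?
cx_1 = 4.75
cy_1 = 4
r_1 = 1.25
h_1 = 3.25
cx_2 = 3
cy_2 = 2.5
cz_2 = 2.75
w_2 = 1.75
d_2 = 1.25
cx_3 = 3.75
cy_3 = 3.25
cz_3 = 3.5
w_3 = 2.25
h_3 = 2
cx_4 = 2.75
cy_4 = 4.25
cz_4 = 4.5
w_4 = 1.5
h_4 = 3.25
cx_5 = 2.5
cy_5 = 3.75
cz_5 = 4.25
h_5 = 3.5
cx_6 = 6.5
cy_6 = 2.25
cz_6 = 0.25
h_6 = 1.75
cx_7 = 4.5
cz_7 = 6
w_7 = 1.25
d_7 = 2.25
h_7 = 1.5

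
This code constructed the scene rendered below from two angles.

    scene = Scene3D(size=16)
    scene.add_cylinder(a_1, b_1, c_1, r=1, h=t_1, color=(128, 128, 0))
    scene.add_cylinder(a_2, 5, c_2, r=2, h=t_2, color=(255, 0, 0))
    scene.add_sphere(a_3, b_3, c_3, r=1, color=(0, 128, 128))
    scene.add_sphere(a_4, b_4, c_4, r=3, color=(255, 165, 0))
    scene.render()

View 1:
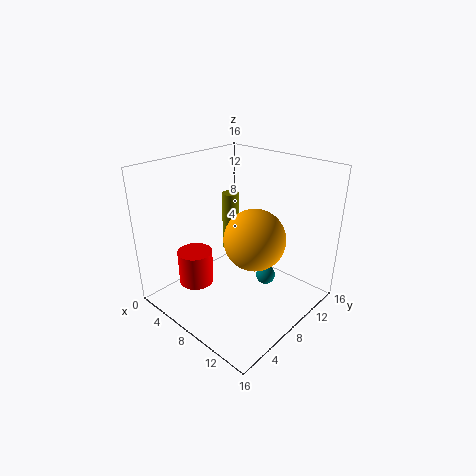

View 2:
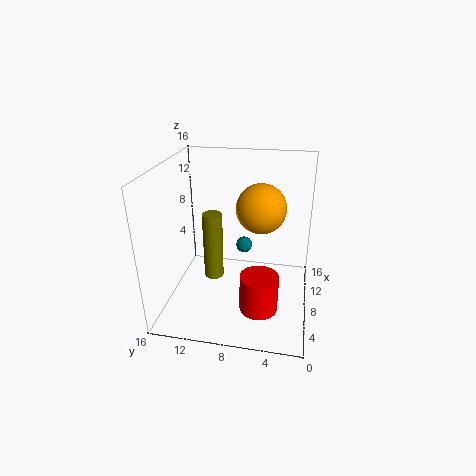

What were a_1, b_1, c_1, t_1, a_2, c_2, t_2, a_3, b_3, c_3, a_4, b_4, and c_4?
a_1 = 5; b_1 = 10; c_1 = 5; t_1 = 7; a_2 = 4; c_2 = 2; t_2 = 4; a_3 = 12; b_3 = 8; c_3 = 5; a_4 = 12; b_4 = 6; c_4 = 10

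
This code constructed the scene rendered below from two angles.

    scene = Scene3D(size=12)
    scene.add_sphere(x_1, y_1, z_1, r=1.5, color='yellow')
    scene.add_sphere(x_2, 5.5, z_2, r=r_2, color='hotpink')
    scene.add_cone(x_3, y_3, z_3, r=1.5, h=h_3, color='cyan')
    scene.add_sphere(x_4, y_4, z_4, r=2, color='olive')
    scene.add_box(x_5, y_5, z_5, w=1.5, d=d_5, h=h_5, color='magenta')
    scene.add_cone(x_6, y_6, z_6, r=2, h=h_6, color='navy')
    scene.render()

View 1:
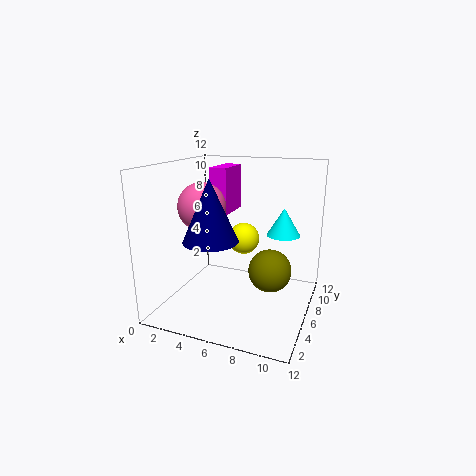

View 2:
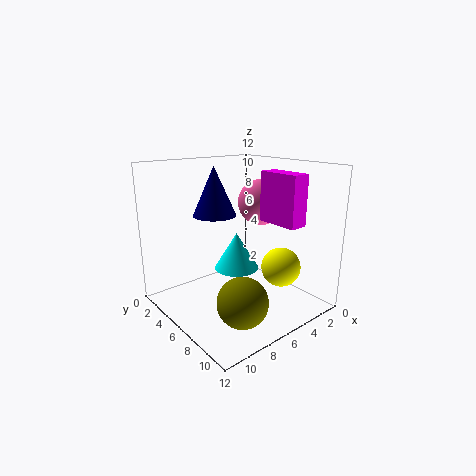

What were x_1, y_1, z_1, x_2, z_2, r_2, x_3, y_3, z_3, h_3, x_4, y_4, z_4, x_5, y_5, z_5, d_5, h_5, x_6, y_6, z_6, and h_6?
x_1 = 5; y_1 = 10; z_1 = 4.5; x_2 = 3; z_2 = 8.5; r_2 = 2; x_3 = 9; y_3 = 9.5; z_3 = 5.5; h_3 = 2.5; x_4 = 8; y_4 = 9; z_4 = 2; x_5 = 3; y_5 = 7; z_5 = 7.5; d_5 = 3.5; h_5 = 4; x_6 = 5.5; y_6 = 2; z_6 = 7; h_6 = 4.5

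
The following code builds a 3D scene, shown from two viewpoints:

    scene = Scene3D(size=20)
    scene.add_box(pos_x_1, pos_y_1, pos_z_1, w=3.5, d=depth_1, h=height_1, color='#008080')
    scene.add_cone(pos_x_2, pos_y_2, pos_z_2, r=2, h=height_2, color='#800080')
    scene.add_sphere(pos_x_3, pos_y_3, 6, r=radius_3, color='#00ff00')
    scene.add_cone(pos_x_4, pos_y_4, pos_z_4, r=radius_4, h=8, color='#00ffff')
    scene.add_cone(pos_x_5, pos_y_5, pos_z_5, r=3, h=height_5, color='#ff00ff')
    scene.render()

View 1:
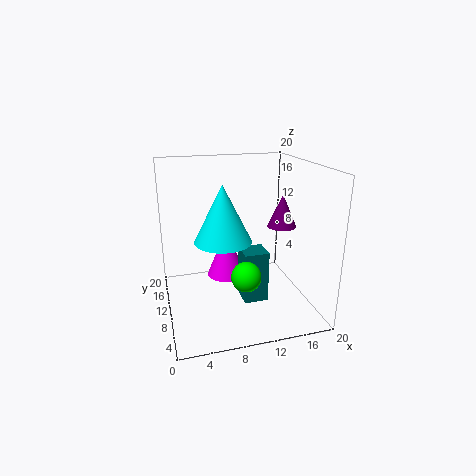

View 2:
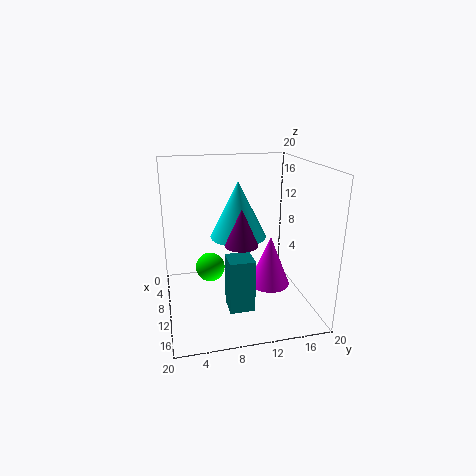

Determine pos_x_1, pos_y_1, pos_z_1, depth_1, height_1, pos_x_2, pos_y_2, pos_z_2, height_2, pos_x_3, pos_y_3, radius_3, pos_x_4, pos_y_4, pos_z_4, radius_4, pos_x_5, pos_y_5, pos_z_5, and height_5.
pos_x_1 = 10.5
pos_y_1 = 8
pos_z_1 = 0.5
depth_1 = 3.5
height_1 = 7.5
pos_x_2 = 16
pos_y_2 = 9
pos_z_2 = 11.5
height_2 = 4.5
pos_x_3 = 10
pos_y_3 = 6
radius_3 = 2
pos_x_4 = 8
pos_y_4 = 10.5
pos_z_4 = 9.5
radius_4 = 4
pos_x_5 = 9.5
pos_y_5 = 15
pos_z_5 = 2
height_5 = 7.5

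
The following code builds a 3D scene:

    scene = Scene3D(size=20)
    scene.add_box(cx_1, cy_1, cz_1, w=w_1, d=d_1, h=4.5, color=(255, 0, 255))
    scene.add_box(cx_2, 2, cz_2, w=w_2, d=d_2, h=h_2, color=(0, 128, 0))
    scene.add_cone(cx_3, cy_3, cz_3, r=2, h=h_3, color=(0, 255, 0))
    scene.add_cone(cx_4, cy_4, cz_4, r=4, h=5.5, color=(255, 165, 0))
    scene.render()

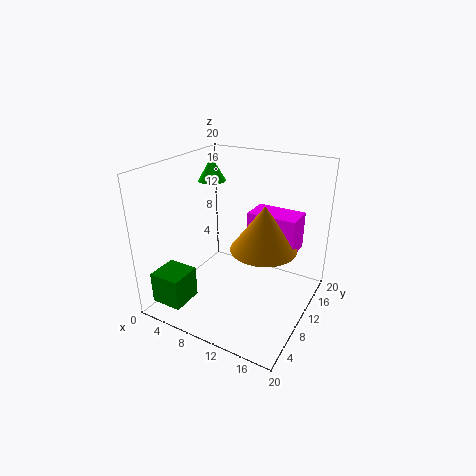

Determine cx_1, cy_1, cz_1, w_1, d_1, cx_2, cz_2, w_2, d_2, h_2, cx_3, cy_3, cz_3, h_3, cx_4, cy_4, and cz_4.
cx_1 = 13
cy_1 = 7
cz_1 = 11
w_1 = 6
d_1 = 3.5
cx_2 = 0.5
cz_2 = 1
w_2 = 4.5
d_2 = 4.5
h_2 = 4.5
cx_3 = 4
cy_3 = 13
cz_3 = 16.5
h_3 = 3.5
cx_4 = 15.5
cy_4 = 6.5
cz_4 = 11.5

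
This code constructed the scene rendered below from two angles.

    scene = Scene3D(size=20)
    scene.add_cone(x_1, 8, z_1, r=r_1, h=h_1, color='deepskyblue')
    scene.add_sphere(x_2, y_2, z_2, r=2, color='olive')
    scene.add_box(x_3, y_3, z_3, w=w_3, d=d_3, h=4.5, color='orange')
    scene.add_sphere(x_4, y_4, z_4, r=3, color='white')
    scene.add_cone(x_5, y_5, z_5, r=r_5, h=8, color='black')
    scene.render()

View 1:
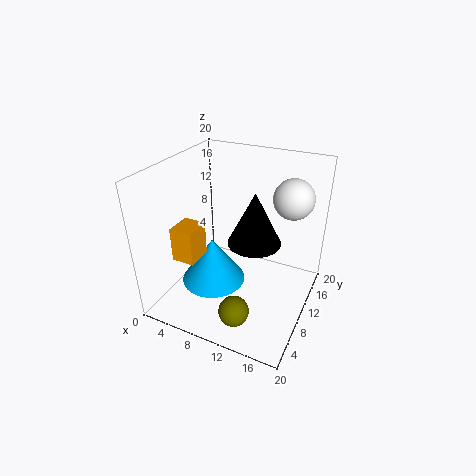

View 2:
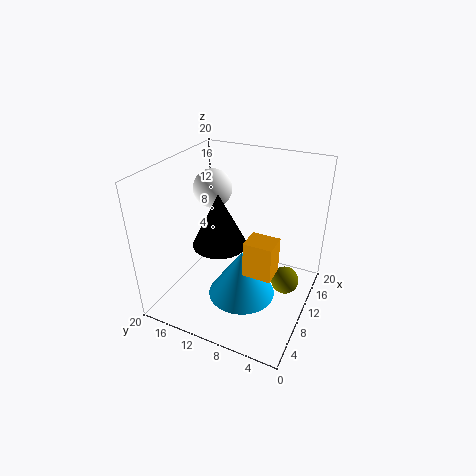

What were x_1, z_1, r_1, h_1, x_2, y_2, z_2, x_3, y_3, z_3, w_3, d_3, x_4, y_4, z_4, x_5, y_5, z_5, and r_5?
x_1 = 7; z_1 = 3.5; r_1 = 4.5; h_1 = 6.5; x_2 = 12.5; y_2 = 3.5; z_2 = 3; x_3 = 4; y_3 = 3; z_3 = 9; w_3 = 3; d_3 = 3.5; x_4 = 15.5; y_4 = 17; z_4 = 14; x_5 = 11; y_5 = 13.5; z_5 = 7.5; r_5 = 4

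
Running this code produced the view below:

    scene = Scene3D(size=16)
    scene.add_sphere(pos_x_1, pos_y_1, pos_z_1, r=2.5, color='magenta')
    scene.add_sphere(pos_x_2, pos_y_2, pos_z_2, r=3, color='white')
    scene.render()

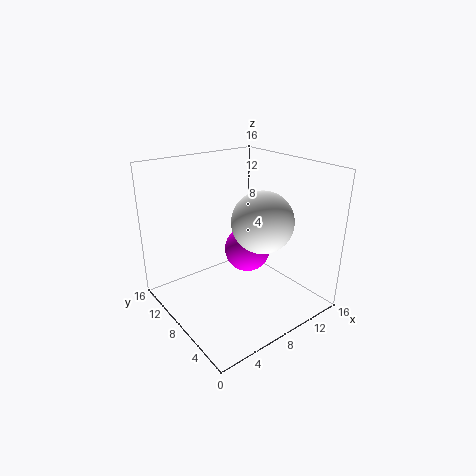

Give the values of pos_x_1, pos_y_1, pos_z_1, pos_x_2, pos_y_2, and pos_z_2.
pos_x_1 = 8.75; pos_y_1 = 7.25; pos_z_1 = 6.75; pos_x_2 = 7.5; pos_y_2 = 3.5; pos_z_2 = 11.5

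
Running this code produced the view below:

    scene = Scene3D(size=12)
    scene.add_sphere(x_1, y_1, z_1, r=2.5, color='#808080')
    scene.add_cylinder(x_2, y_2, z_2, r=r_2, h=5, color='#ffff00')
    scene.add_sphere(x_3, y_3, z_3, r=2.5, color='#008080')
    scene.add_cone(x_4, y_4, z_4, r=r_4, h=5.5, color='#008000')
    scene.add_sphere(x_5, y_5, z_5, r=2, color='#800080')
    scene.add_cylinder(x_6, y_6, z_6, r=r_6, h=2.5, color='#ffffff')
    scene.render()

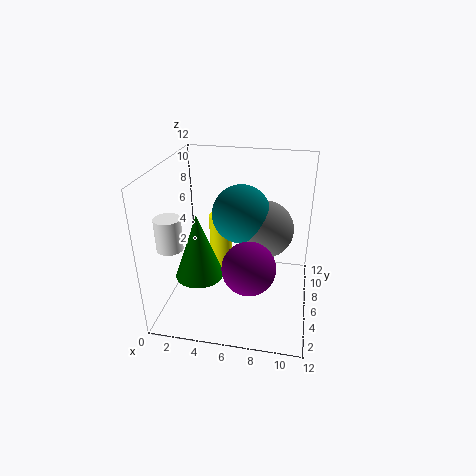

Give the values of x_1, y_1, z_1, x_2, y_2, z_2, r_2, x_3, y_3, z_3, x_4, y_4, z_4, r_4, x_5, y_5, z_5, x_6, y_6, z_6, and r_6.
x_1 = 8; y_1 = 8; z_1 = 6; x_2 = 4; y_2 = 8; z_2 = 2; r_2 = 1; x_3 = 6; y_3 = 7.5; z_3 = 7.5; x_4 = 3; y_4 = 4.5; z_4 = 3; r_4 = 2; x_5 = 7.5; y_5 = 2.5; z_5 = 5.5; x_6 = 1.5; y_6 = 2.5; z_6 = 6.5; r_6 = 1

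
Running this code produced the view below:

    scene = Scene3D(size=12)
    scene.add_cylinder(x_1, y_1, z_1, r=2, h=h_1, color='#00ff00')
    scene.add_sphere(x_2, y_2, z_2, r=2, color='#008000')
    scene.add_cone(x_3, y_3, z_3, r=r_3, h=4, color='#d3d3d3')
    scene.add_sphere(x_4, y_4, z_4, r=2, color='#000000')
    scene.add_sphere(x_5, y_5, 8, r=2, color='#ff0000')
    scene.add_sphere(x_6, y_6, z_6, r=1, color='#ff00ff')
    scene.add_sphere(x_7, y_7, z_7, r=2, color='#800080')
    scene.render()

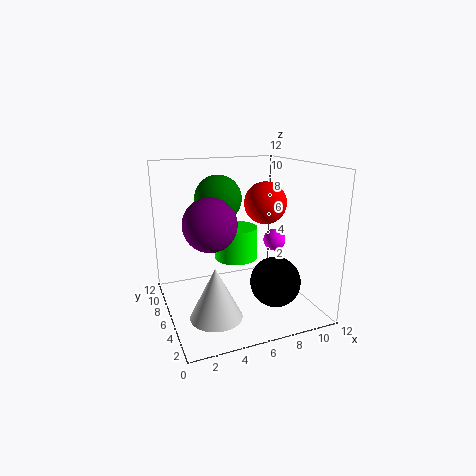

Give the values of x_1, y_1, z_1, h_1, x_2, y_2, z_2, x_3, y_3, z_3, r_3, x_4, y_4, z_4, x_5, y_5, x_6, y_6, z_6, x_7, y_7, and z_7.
x_1 = 7
y_1 = 9
z_1 = 3
h_1 = 3
x_2 = 5
y_2 = 8
z_2 = 9
x_3 = 3
y_3 = 3
z_3 = 1
r_3 = 2
x_4 = 8
y_4 = 3
z_4 = 3
x_5 = 10
y_5 = 9
x_6 = 10
y_6 = 7
z_6 = 5
x_7 = 3
y_7 = 4
z_7 = 8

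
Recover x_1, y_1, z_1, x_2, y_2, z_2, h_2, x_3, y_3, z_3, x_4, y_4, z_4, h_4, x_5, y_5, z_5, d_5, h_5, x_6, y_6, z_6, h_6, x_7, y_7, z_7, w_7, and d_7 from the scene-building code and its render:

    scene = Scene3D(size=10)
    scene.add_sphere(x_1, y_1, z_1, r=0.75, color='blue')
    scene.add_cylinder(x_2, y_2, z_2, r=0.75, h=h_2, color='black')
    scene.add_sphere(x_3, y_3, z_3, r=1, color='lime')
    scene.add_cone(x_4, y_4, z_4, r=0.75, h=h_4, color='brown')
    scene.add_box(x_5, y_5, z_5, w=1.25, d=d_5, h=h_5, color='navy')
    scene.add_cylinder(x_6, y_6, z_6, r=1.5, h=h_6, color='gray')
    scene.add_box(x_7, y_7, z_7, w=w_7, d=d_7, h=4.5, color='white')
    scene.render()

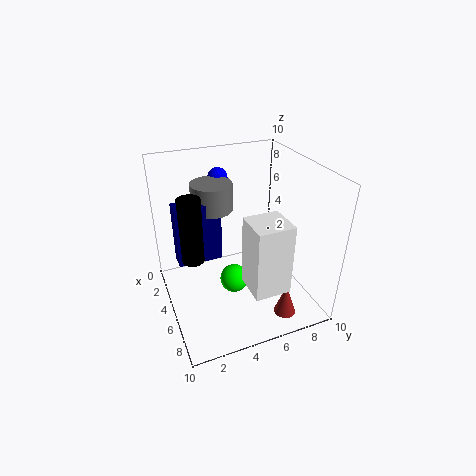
x_1 = 1, y_1 = 5, z_1 = 8, x_2 = 5, y_2 = 1.75, z_2 = 4, h_2 = 4.5, x_3 = 5.5, y_3 = 4.5, z_3 = 2, x_4 = 8.25, y_4 = 7.25, z_4 = 0.25, h_4 = 2.25, x_5 = 2.5, y_5 = 1, z_5 = 2.75, d_5 = 3.25, h_5 = 4.5, x_6 = 2.5, y_6 = 4, z_6 = 6.25, h_6 = 2, x_7 = 7.5, y_7 = 4.25, z_7 = 3.5, w_7 = 2.25, d_7 = 2.25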